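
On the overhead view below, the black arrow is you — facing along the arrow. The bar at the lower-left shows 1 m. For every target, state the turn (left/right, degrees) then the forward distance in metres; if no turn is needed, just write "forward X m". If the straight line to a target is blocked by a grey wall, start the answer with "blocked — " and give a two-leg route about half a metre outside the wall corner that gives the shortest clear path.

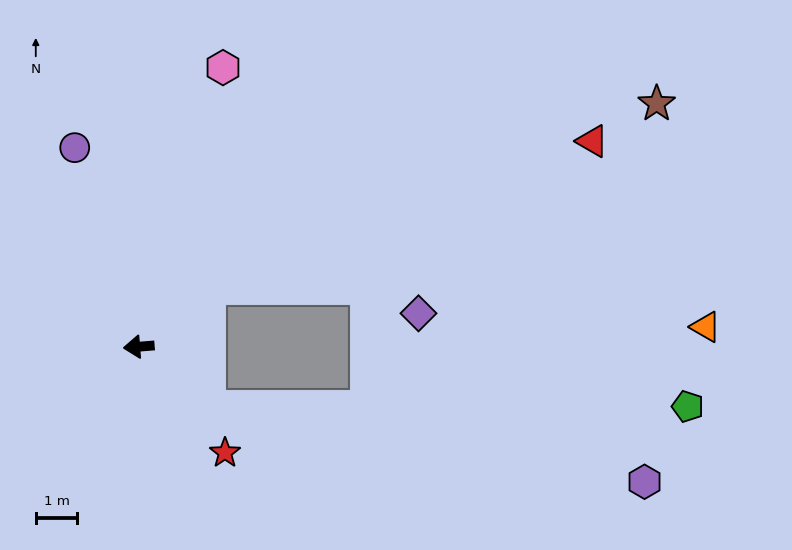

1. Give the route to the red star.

turn left 125°, forward 3.3 m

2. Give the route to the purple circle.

turn right 77°, forward 5.0 m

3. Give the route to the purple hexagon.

blocked — turn left 134°, forward 2.2 m, then turn left 32°, forward 10.6 m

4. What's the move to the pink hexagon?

turn right 111°, forward 7.0 m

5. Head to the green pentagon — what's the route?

blocked — turn left 134°, forward 2.2 m, then turn left 42°, forward 11.5 m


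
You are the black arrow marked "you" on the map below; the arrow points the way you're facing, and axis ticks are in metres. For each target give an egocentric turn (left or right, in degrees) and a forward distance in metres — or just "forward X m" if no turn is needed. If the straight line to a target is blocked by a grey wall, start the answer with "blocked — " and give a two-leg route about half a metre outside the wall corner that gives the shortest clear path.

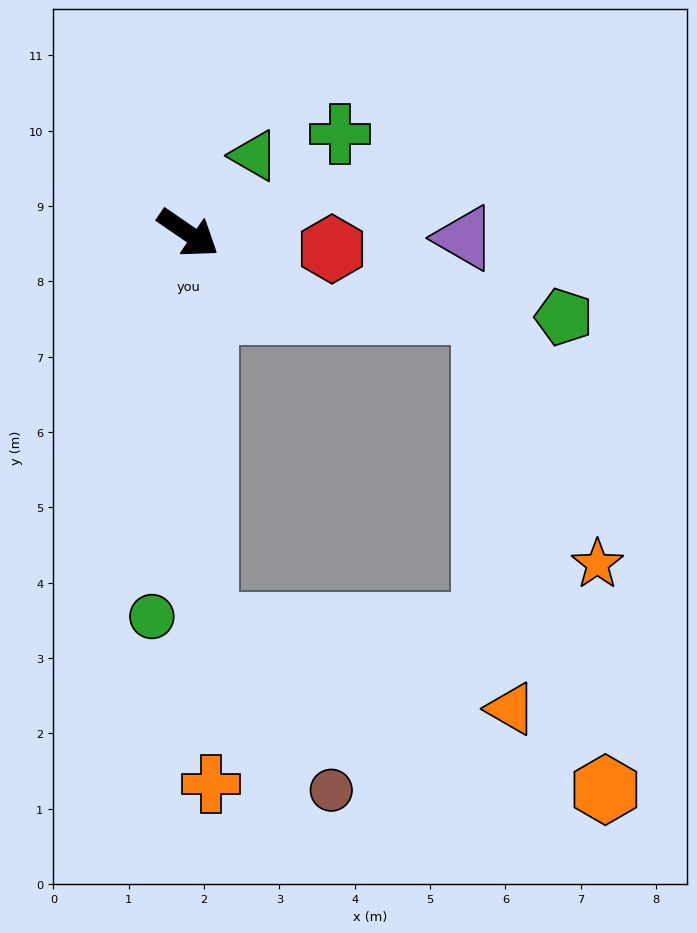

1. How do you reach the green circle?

turn right 61°, forward 5.1 m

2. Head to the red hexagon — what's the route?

turn left 28°, forward 1.9 m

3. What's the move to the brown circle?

blocked — turn right 53°, forward 5.2 m, then turn left 35°, forward 2.8 m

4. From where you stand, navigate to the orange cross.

turn right 53°, forward 7.3 m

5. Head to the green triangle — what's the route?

turn left 84°, forward 1.4 m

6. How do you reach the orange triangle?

blocked — turn right 53°, forward 5.2 m, then turn left 72°, forward 4.2 m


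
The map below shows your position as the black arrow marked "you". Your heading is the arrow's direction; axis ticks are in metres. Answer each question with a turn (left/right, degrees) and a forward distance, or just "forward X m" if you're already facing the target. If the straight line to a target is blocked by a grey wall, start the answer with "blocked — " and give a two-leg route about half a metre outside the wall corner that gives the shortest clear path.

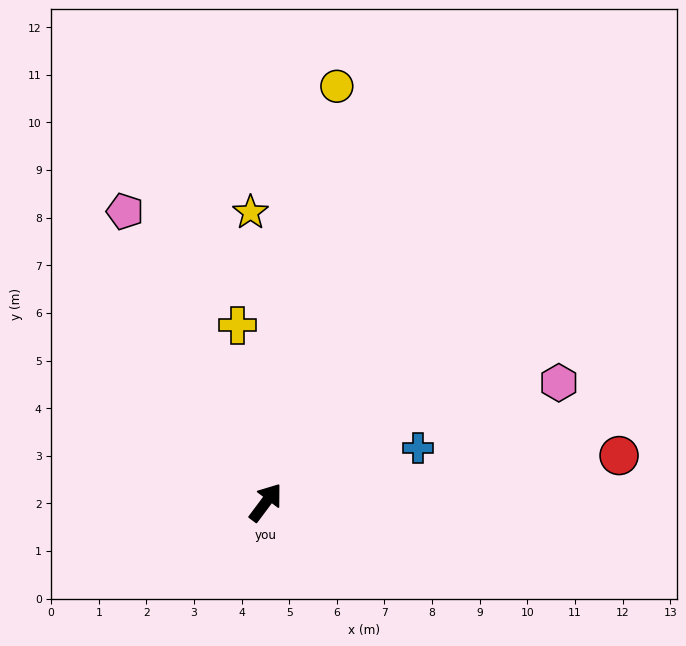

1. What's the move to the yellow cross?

turn left 46°, forward 3.8 m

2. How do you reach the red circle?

turn right 46°, forward 7.5 m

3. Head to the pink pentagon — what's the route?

turn left 63°, forward 6.8 m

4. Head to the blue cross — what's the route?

turn right 34°, forward 3.4 m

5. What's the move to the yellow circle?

turn left 27°, forward 8.9 m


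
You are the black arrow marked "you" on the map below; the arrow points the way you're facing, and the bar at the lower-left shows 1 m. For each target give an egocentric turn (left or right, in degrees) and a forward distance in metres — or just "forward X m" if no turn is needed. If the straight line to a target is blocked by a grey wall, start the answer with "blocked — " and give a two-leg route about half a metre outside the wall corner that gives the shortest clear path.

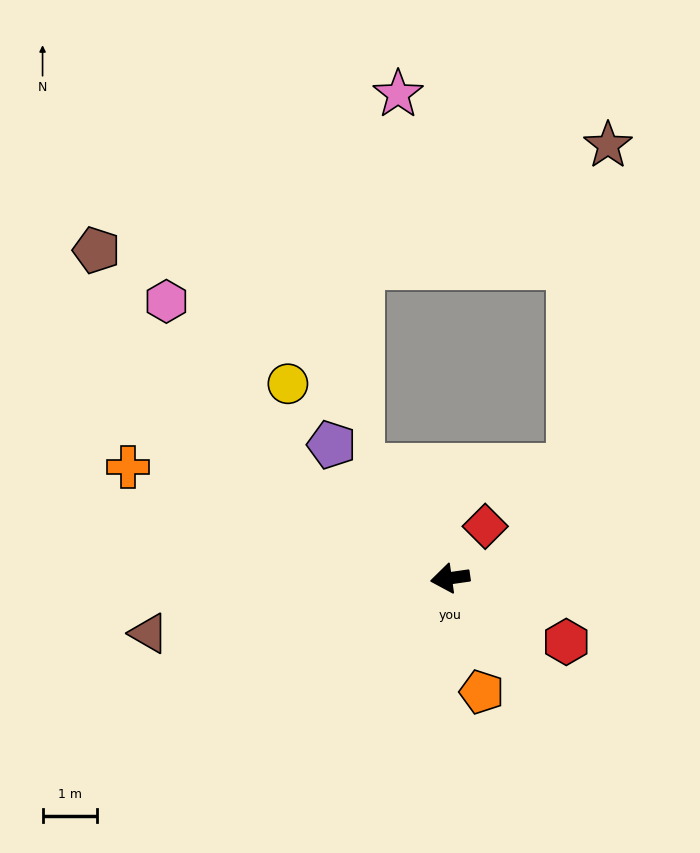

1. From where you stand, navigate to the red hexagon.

turn left 143°, forward 2.4 m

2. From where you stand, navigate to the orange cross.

turn right 27°, forward 6.3 m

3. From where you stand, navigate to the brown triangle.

turn left 2°, forward 5.6 m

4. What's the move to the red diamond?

turn right 132°, forward 1.2 m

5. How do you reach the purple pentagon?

turn right 57°, forward 3.3 m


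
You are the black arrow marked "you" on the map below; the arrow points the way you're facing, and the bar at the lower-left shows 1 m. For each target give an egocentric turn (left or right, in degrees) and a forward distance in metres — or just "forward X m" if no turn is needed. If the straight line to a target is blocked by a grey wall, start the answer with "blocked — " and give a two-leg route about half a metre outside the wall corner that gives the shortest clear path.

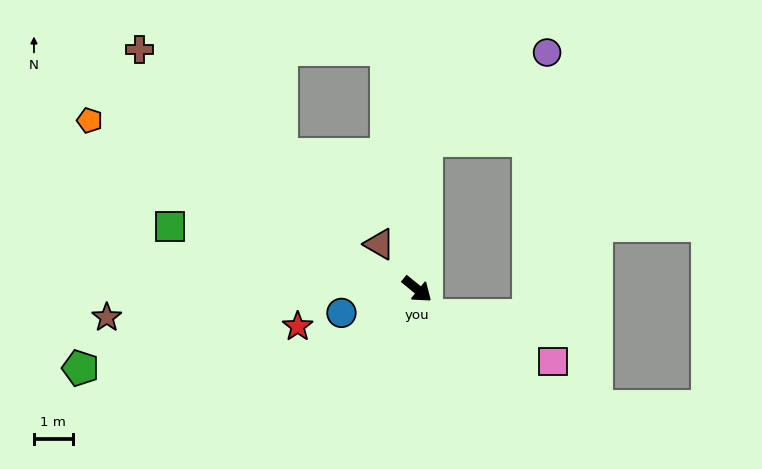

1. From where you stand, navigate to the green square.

turn right 155°, forward 6.6 m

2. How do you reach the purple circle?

blocked — turn left 126°, forward 3.8 m, then turn right 51°, forward 3.8 m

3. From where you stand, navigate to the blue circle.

turn right 123°, forward 2.0 m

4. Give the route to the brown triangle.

turn left 169°, forward 1.5 m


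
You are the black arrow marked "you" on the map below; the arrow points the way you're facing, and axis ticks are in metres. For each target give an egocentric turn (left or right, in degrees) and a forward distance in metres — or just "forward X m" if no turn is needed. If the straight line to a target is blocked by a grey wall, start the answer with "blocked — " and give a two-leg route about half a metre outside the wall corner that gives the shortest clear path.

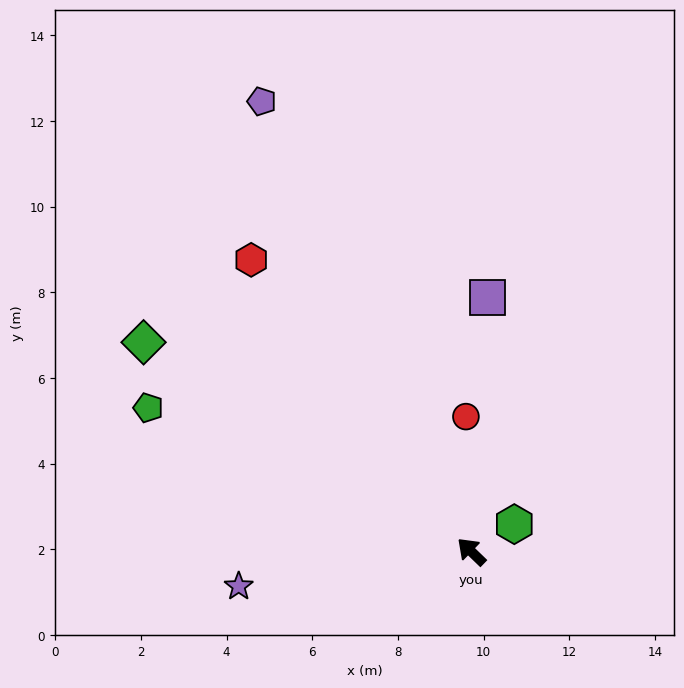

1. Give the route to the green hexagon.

turn right 103°, forward 1.2 m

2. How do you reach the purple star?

turn left 53°, forward 5.5 m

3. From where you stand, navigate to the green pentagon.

turn left 20°, forward 8.3 m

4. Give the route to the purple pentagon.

turn right 21°, forward 11.6 m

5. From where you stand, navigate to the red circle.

turn right 44°, forward 3.2 m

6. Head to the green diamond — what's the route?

turn left 11°, forward 9.1 m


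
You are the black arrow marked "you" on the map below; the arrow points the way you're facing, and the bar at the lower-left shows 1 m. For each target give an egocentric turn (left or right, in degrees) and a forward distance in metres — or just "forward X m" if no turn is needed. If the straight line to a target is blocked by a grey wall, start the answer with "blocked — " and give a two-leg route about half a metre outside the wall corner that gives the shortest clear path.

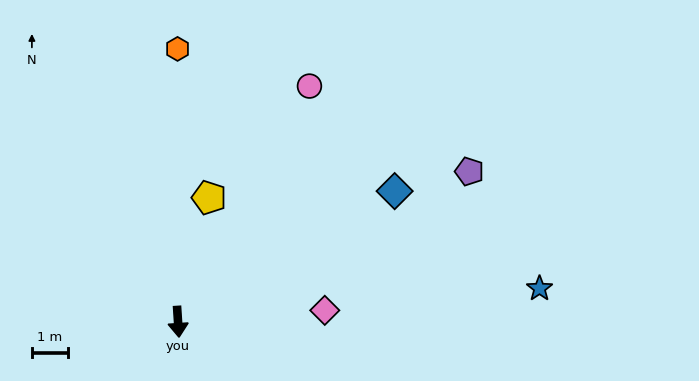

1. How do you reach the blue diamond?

turn left 117°, forward 7.1 m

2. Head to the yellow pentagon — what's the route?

turn left 162°, forward 3.6 m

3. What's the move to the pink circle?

turn left 147°, forward 7.5 m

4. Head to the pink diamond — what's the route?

turn left 91°, forward 4.1 m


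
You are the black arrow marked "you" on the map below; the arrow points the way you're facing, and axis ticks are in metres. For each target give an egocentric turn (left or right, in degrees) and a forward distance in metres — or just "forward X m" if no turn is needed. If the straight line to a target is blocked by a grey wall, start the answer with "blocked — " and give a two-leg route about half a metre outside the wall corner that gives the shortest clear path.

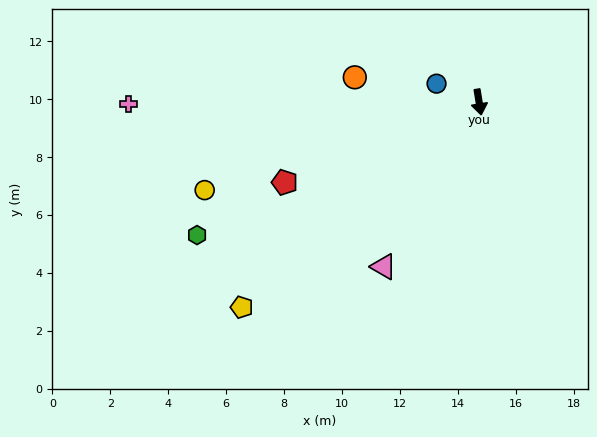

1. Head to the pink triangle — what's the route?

turn right 39°, forward 6.6 m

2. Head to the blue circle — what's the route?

turn right 123°, forward 1.6 m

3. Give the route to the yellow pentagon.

turn right 58°, forward 10.8 m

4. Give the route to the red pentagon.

turn right 77°, forward 7.3 m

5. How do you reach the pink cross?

turn right 99°, forward 12.1 m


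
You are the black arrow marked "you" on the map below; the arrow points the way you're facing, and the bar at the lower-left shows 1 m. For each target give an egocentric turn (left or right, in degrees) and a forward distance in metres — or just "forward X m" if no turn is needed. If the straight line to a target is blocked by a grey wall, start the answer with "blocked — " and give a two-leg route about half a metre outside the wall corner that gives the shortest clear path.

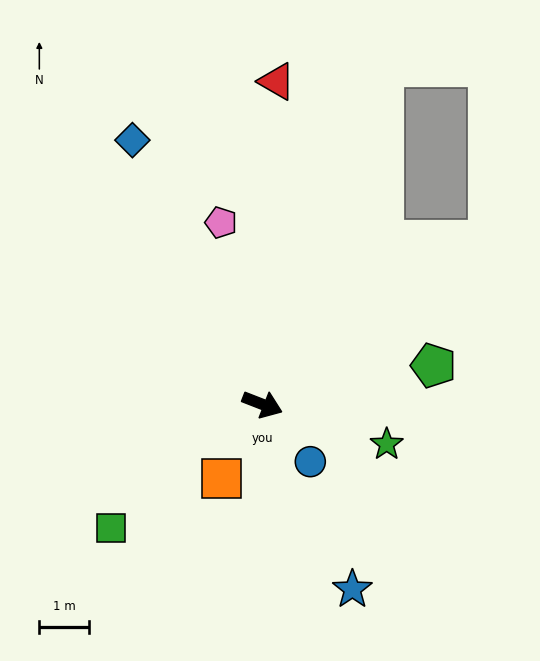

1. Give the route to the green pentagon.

turn left 34°, forward 3.5 m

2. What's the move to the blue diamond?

turn left 138°, forward 5.9 m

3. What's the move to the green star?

turn left 4°, forward 2.6 m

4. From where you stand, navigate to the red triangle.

turn left 109°, forward 6.5 m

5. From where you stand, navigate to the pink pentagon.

turn left 124°, forward 3.7 m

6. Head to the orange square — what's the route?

turn right 98°, forward 1.7 m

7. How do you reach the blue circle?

turn right 29°, forward 1.5 m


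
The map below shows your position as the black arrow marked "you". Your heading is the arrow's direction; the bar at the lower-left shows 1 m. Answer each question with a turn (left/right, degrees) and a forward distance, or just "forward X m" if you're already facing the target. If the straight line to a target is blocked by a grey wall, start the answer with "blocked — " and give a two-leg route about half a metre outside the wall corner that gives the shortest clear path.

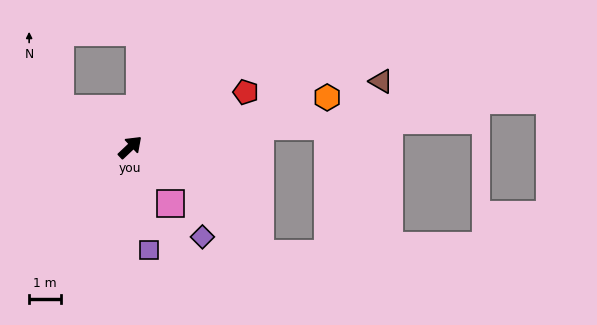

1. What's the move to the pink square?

turn right 98°, forward 2.1 m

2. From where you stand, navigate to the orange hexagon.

turn right 29°, forward 6.3 m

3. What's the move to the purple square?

turn right 123°, forward 3.2 m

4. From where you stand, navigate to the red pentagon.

turn right 18°, forward 4.0 m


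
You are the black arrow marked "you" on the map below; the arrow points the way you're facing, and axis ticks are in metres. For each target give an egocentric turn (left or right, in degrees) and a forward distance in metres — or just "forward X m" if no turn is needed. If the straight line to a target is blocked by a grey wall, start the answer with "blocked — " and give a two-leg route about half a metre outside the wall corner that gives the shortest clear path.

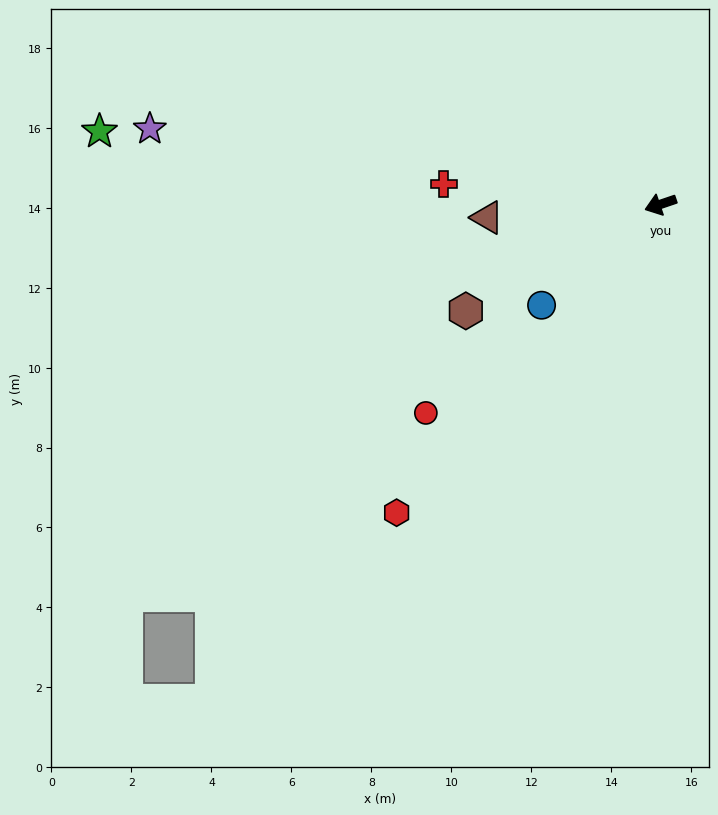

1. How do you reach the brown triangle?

turn right 14°, forward 4.3 m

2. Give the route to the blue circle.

turn left 22°, forward 3.9 m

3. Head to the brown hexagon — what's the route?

turn left 10°, forward 5.6 m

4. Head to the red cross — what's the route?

turn right 24°, forward 5.4 m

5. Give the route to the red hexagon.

turn left 31°, forward 10.2 m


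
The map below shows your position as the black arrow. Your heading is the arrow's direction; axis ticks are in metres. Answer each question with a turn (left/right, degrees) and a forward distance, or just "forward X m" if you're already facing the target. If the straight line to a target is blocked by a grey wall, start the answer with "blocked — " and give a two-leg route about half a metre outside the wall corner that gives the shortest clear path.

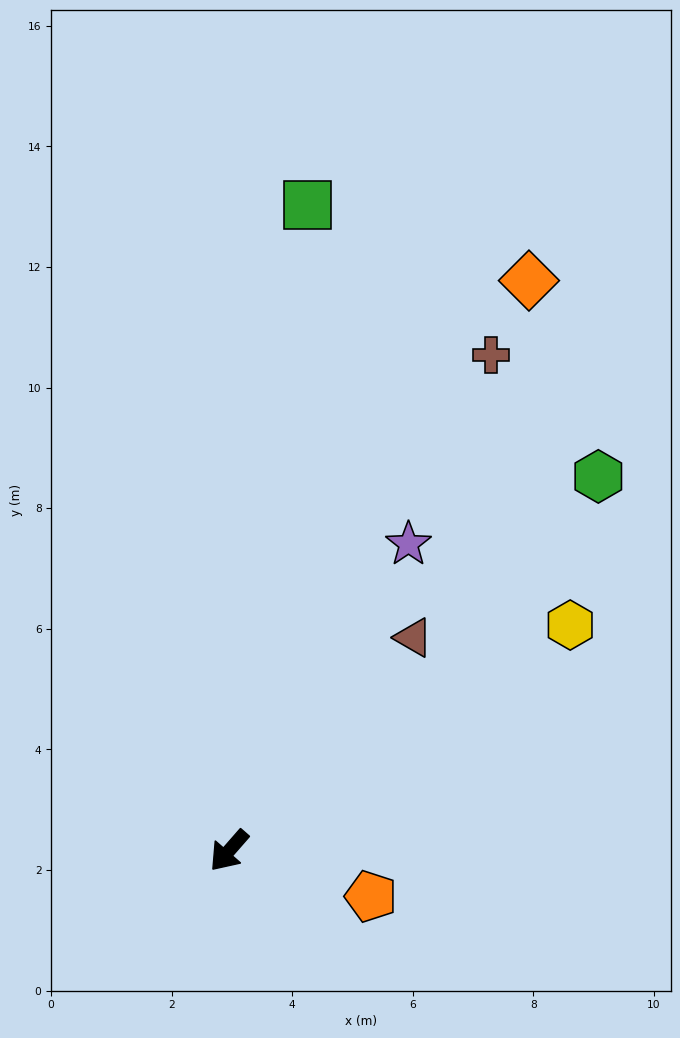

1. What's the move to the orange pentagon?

turn left 113°, forward 2.5 m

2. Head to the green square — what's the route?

turn right 146°, forward 10.8 m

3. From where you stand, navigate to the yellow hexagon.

turn left 165°, forward 6.8 m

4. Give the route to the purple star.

turn right 169°, forward 5.9 m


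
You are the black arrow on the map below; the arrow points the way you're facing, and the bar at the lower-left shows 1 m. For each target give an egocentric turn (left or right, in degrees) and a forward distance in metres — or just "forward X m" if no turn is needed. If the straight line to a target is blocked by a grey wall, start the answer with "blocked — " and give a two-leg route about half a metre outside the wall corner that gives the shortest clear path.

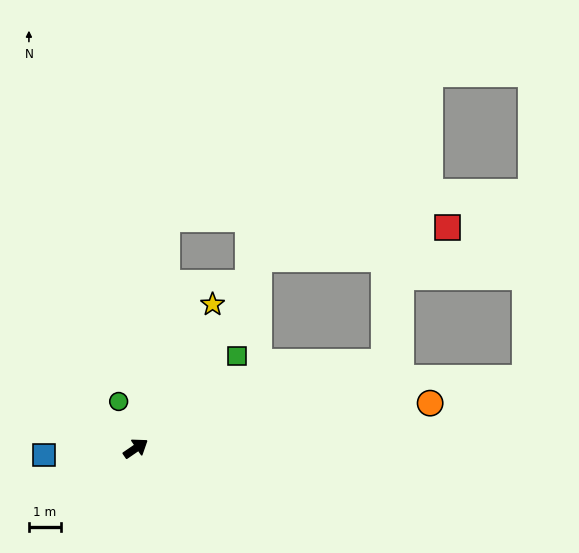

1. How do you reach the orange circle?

turn right 26°, forward 9.2 m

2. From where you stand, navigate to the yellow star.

turn left 27°, forward 5.1 m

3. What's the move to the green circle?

turn left 76°, forward 1.5 m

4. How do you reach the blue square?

turn left 150°, forward 2.9 m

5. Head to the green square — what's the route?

turn left 8°, forward 4.2 m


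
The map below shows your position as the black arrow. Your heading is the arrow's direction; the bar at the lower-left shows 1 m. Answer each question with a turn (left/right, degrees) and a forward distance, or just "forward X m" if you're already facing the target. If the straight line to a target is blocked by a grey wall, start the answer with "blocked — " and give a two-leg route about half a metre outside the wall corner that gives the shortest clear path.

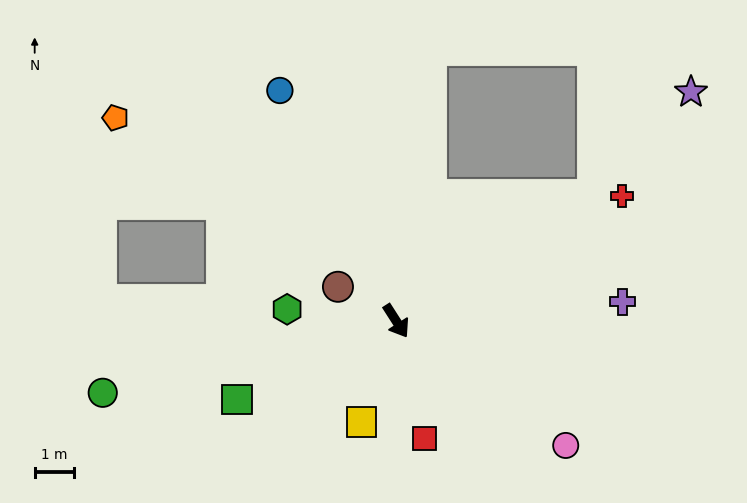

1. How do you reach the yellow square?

turn right 52°, forward 2.7 m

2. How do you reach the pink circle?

turn left 21°, forward 5.3 m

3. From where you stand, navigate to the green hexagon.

turn right 129°, forward 2.8 m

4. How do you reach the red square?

turn right 19°, forward 3.1 m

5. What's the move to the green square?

turn right 96°, forward 4.5 m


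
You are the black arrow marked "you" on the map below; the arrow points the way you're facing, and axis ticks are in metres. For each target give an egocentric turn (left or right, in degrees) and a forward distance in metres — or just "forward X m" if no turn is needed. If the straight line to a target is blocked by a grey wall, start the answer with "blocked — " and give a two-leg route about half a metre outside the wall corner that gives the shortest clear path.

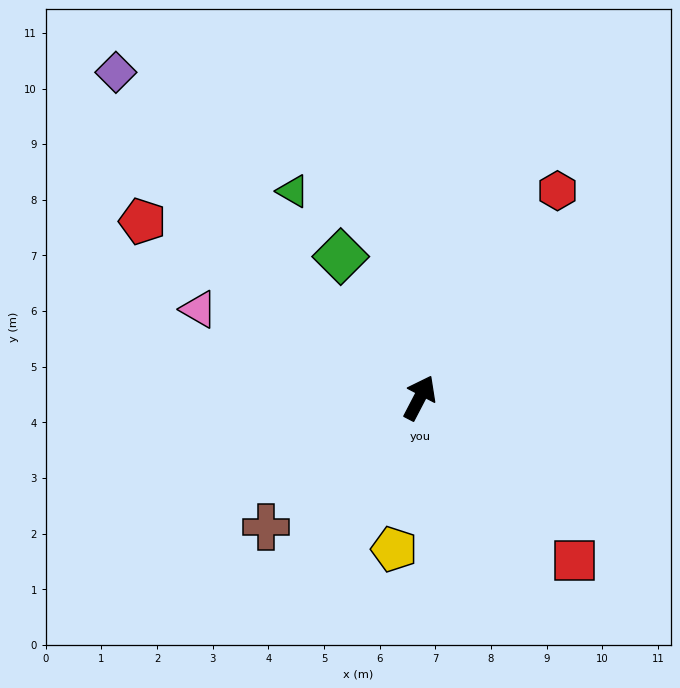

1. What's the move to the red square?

turn right 109°, forward 4.0 m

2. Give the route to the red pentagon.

turn left 85°, forward 5.9 m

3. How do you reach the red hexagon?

turn right 6°, forward 4.5 m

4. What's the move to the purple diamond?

turn left 71°, forward 8.0 m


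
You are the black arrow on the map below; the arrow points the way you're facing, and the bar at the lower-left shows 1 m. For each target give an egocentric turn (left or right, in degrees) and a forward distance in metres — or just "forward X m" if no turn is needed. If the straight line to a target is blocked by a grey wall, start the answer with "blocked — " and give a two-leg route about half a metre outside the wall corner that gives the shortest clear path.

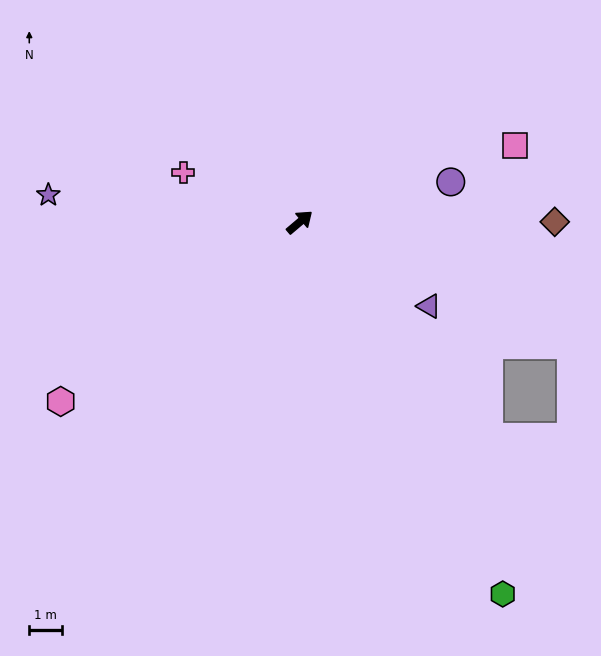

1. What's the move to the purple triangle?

turn right 73°, forward 4.7 m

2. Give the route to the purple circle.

turn right 25°, forward 4.7 m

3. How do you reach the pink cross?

turn left 117°, forward 3.8 m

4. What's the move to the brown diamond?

turn right 40°, forward 7.7 m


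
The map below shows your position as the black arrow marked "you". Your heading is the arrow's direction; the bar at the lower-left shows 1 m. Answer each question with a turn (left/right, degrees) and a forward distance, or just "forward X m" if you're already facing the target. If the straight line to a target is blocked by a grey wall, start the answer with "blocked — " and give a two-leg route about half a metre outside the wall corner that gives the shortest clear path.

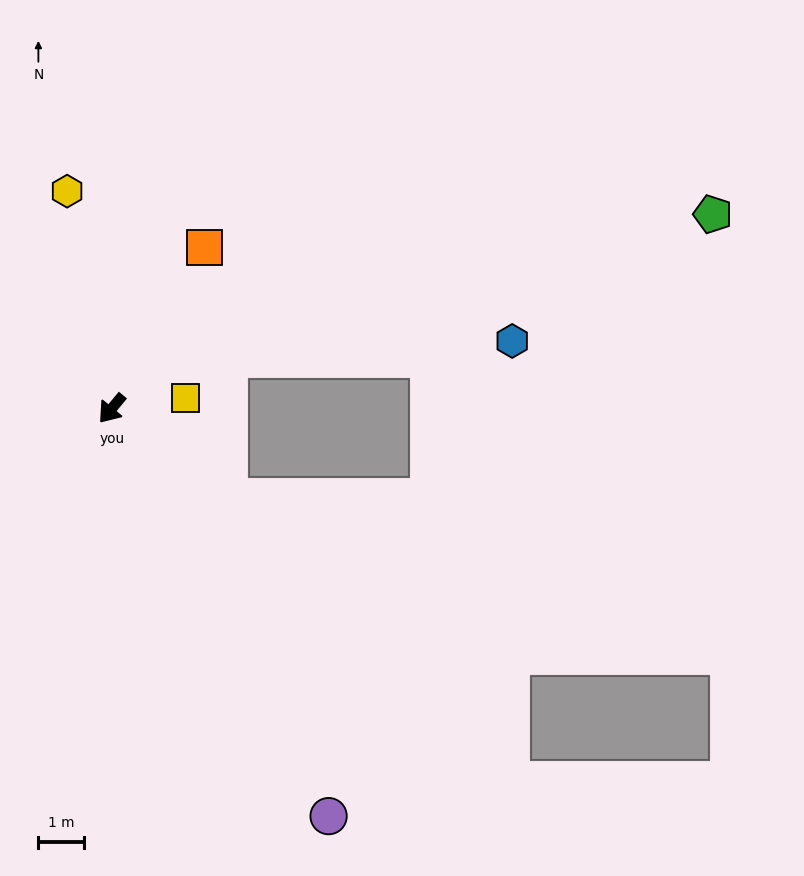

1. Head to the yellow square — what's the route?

turn left 138°, forward 1.6 m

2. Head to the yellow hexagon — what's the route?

turn right 129°, forward 4.9 m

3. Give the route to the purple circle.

turn left 68°, forward 10.1 m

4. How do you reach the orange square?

turn right 170°, forward 4.1 m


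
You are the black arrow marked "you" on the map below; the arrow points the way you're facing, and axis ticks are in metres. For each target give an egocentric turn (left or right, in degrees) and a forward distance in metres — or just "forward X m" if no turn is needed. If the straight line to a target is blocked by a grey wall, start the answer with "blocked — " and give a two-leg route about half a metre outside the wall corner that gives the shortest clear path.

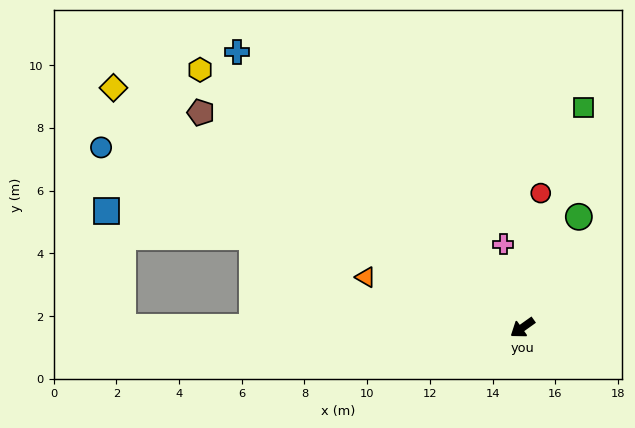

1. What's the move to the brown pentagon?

turn right 69°, forward 12.3 m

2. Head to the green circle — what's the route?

turn right 152°, forward 4.0 m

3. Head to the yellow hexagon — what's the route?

turn right 74°, forward 13.2 m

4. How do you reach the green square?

turn right 141°, forward 7.3 m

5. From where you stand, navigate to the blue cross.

turn right 79°, forward 12.6 m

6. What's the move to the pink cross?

turn right 112°, forward 2.7 m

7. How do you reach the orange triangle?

turn right 53°, forward 5.3 m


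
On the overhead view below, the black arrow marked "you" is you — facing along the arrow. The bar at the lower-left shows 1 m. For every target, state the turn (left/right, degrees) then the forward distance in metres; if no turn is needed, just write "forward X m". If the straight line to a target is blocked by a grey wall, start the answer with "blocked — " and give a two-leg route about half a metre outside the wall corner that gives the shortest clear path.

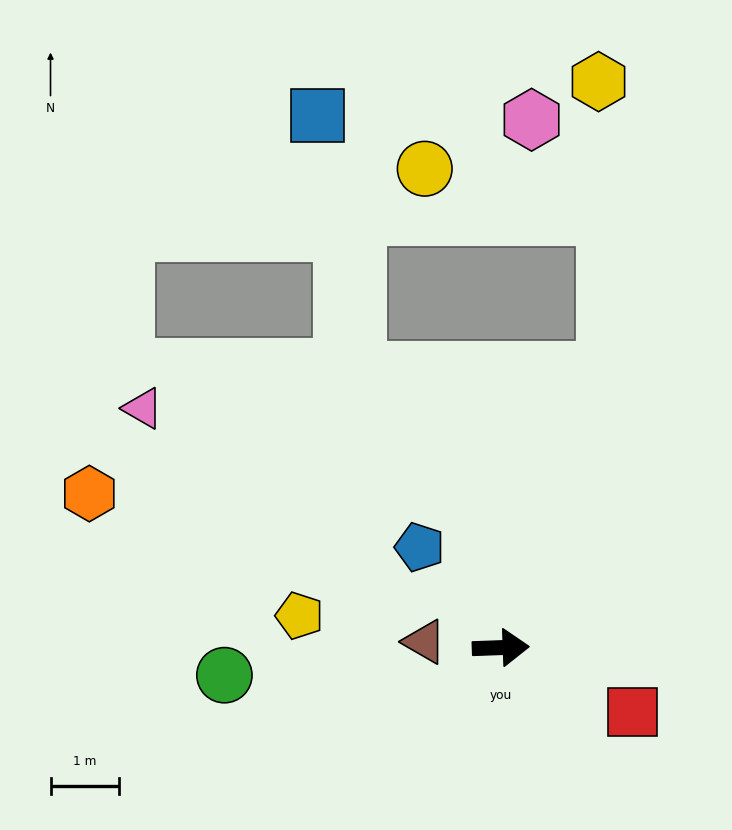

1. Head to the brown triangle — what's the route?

turn left 174°, forward 1.1 m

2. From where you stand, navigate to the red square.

turn right 28°, forward 2.2 m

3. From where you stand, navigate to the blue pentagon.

turn left 127°, forward 1.9 m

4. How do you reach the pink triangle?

turn left 144°, forward 6.3 m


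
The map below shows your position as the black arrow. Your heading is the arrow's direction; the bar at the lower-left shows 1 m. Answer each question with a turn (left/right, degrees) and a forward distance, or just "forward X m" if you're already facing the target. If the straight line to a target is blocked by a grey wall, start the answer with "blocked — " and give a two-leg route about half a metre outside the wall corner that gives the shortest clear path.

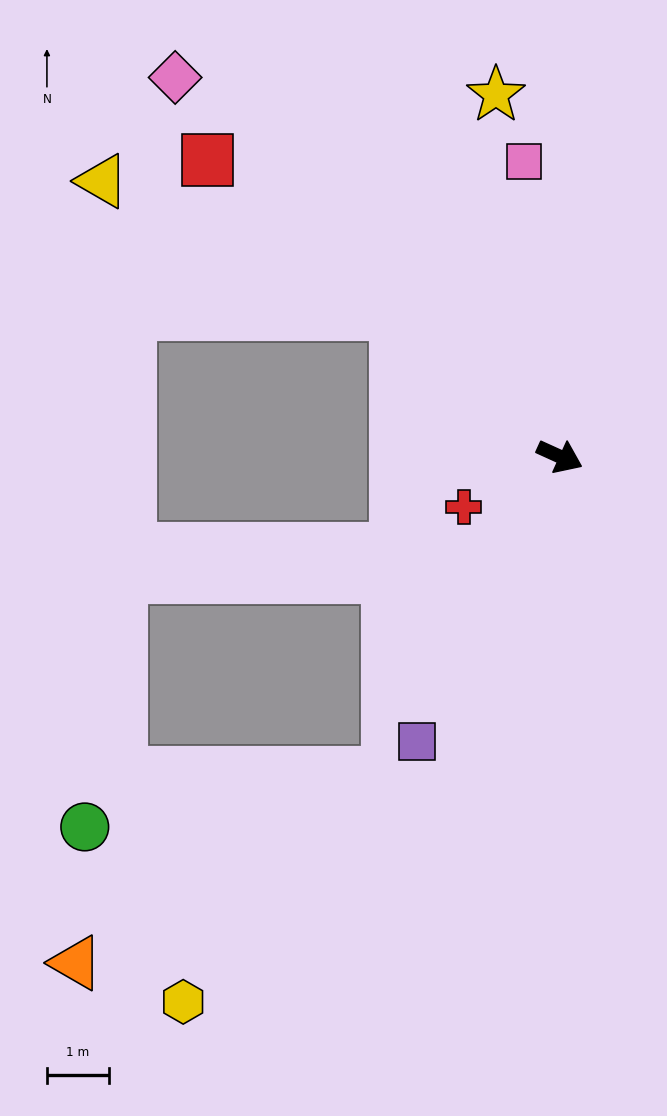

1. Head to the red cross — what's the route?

turn right 128°, forward 1.7 m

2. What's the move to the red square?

turn left 164°, forward 7.4 m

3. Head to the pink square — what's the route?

turn left 121°, forward 4.8 m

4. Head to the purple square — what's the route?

turn right 92°, forward 5.1 m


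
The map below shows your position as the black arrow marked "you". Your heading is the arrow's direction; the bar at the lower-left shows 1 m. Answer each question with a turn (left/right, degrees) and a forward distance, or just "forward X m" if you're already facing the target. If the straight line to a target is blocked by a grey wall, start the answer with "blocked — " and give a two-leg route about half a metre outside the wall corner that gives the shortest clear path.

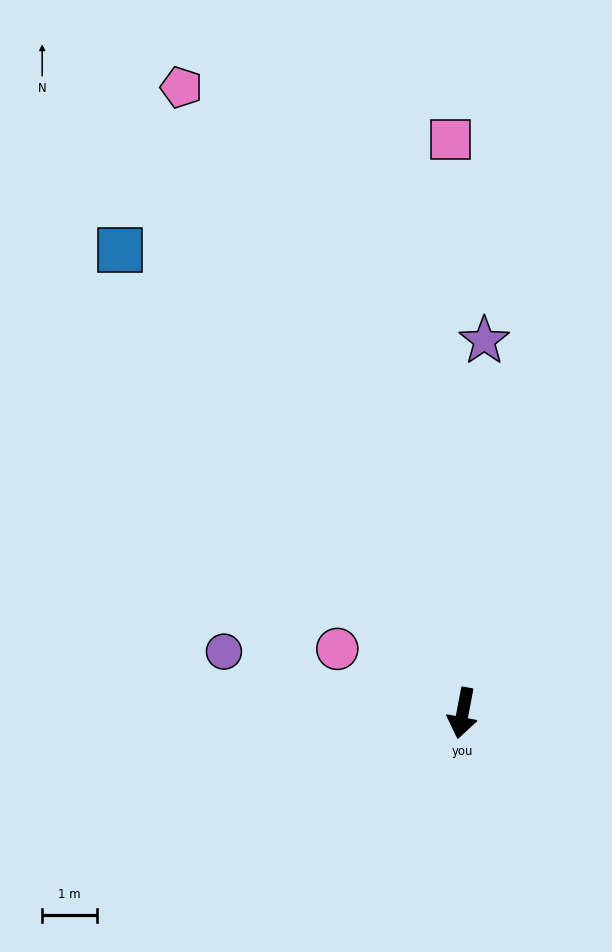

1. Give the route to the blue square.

turn right 133°, forward 10.5 m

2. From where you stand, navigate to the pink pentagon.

turn right 145°, forward 12.5 m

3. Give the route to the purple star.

turn right 173°, forward 6.8 m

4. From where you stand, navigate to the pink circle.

turn right 106°, forward 2.6 m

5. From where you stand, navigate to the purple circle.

turn right 94°, forward 4.5 m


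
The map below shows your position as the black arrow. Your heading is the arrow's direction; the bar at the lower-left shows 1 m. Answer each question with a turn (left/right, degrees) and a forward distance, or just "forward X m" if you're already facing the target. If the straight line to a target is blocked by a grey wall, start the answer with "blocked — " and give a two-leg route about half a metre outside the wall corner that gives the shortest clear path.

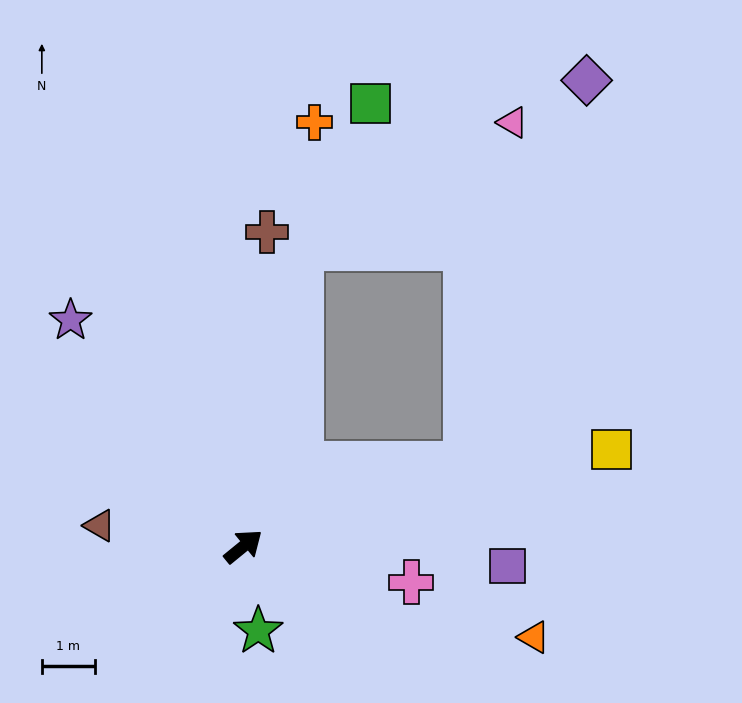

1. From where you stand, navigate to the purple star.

turn left 88°, forward 5.4 m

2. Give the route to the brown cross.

turn left 46°, forward 5.9 m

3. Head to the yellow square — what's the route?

turn right 25°, forward 7.2 m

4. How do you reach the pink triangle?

blocked — turn left 40°, forward 5.7 m, then turn right 48°, forward 4.6 m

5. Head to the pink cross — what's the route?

turn right 51°, forward 3.2 m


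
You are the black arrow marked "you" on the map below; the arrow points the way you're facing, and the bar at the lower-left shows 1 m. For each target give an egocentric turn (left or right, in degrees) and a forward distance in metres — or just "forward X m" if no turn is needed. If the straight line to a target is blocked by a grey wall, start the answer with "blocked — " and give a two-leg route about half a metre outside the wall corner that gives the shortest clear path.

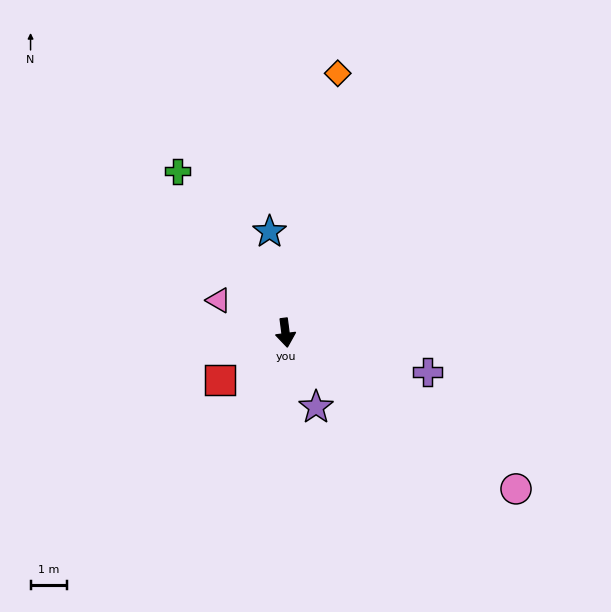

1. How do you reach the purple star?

turn left 15°, forward 2.2 m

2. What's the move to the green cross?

turn right 154°, forward 5.4 m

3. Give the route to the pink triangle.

turn right 123°, forward 2.1 m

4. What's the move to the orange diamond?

turn left 161°, forward 7.3 m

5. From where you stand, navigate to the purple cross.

turn left 67°, forward 4.1 m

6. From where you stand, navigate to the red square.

turn right 62°, forward 2.2 m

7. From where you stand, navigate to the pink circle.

turn left 49°, forward 7.7 m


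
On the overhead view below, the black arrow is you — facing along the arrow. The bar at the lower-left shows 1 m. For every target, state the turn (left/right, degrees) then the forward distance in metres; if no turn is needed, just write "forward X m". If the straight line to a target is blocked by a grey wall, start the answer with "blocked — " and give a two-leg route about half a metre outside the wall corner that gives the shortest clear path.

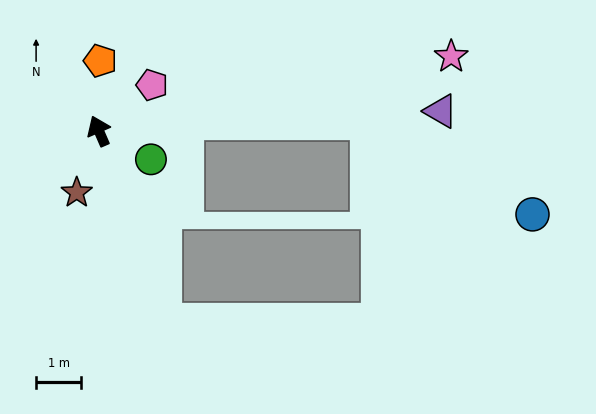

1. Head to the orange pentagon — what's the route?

turn right 25°, forward 1.6 m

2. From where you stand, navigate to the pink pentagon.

turn right 73°, forward 1.6 m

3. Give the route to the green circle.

turn right 142°, forward 1.3 m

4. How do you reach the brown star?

turn left 137°, forward 1.5 m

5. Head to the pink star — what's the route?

turn right 102°, forward 8.0 m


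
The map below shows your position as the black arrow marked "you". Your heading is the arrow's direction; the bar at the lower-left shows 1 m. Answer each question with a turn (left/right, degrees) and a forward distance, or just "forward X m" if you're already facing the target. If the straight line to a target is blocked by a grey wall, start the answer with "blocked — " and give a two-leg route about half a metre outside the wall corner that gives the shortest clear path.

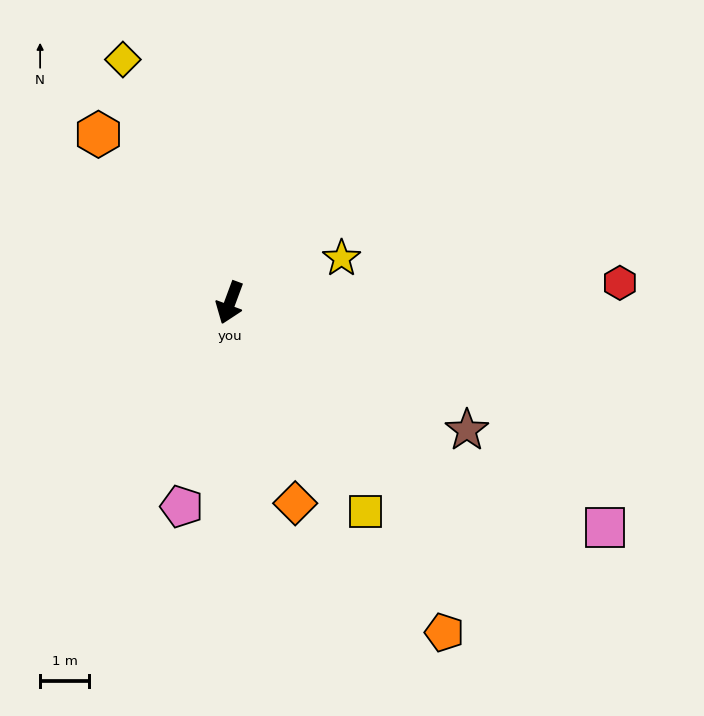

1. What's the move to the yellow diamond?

turn right 136°, forward 5.4 m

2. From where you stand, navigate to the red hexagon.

turn left 113°, forward 8.0 m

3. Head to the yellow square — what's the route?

turn left 53°, forward 5.1 m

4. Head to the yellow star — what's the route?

turn left 132°, forward 2.5 m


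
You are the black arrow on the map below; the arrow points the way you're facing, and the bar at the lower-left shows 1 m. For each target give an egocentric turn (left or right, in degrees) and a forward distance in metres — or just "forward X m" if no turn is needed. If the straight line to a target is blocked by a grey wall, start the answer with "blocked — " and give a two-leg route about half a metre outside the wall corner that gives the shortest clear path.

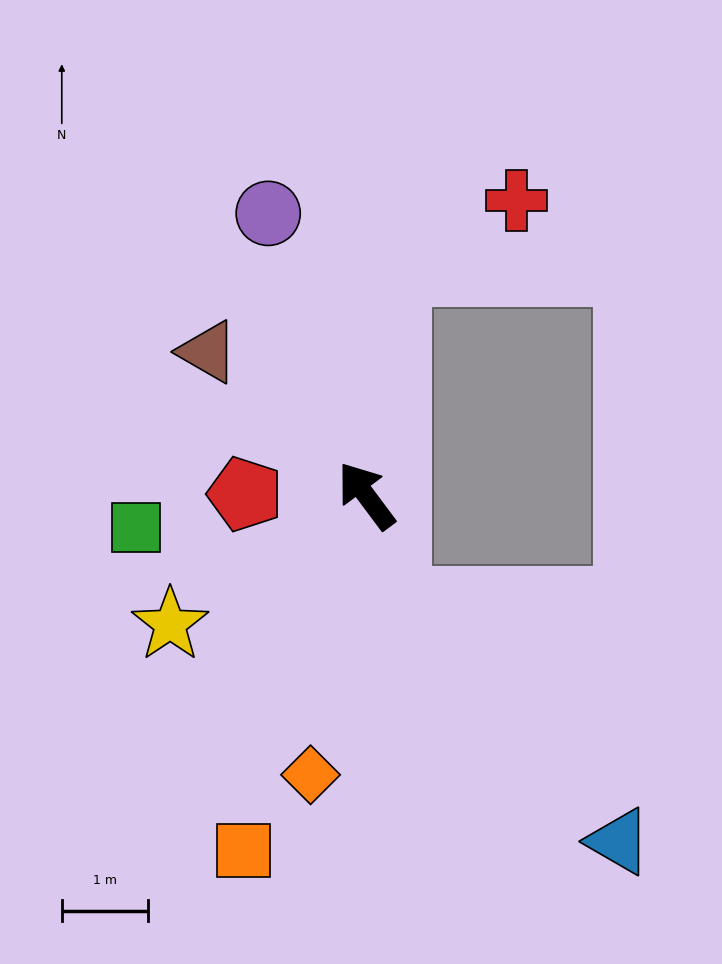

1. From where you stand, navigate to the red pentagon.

turn left 53°, forward 1.4 m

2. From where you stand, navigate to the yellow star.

turn left 87°, forward 2.7 m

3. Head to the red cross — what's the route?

blocked — turn right 44°, forward 2.6 m, then turn right 53°, forward 1.6 m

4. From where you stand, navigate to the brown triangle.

turn left 11°, forward 2.5 m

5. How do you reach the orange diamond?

turn left 132°, forward 3.3 m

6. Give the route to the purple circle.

turn right 18°, forward 3.5 m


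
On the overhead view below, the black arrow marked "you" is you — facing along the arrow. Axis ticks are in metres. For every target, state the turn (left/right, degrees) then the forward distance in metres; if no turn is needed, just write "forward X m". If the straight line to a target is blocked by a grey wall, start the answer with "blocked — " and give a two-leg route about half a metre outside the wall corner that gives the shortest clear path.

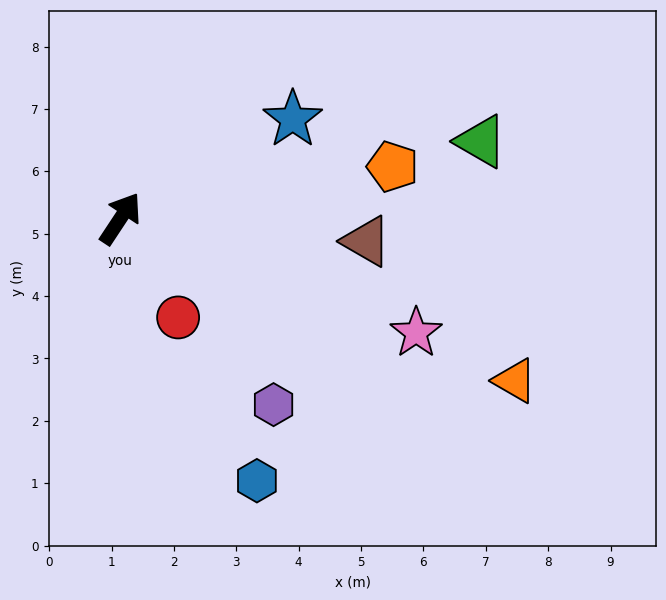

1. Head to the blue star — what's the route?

turn right 27°, forward 3.2 m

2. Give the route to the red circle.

turn right 116°, forward 1.8 m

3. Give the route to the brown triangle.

turn right 62°, forward 4.0 m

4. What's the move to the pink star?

turn right 78°, forward 5.1 m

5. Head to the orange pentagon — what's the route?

turn right 46°, forward 4.4 m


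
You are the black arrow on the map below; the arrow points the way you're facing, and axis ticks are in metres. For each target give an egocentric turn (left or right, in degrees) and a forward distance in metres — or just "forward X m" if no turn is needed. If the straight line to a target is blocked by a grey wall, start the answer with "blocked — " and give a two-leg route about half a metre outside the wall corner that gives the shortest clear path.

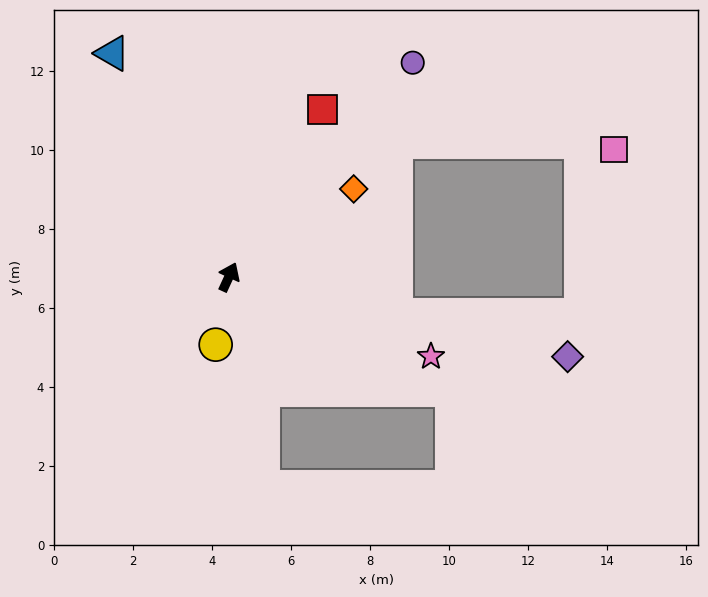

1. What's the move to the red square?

turn right 5°, forward 4.9 m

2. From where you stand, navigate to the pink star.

turn right 87°, forward 5.5 m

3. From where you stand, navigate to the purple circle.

turn right 16°, forward 7.2 m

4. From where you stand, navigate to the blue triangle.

turn left 52°, forward 6.4 m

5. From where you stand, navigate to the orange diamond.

turn right 30°, forward 3.9 m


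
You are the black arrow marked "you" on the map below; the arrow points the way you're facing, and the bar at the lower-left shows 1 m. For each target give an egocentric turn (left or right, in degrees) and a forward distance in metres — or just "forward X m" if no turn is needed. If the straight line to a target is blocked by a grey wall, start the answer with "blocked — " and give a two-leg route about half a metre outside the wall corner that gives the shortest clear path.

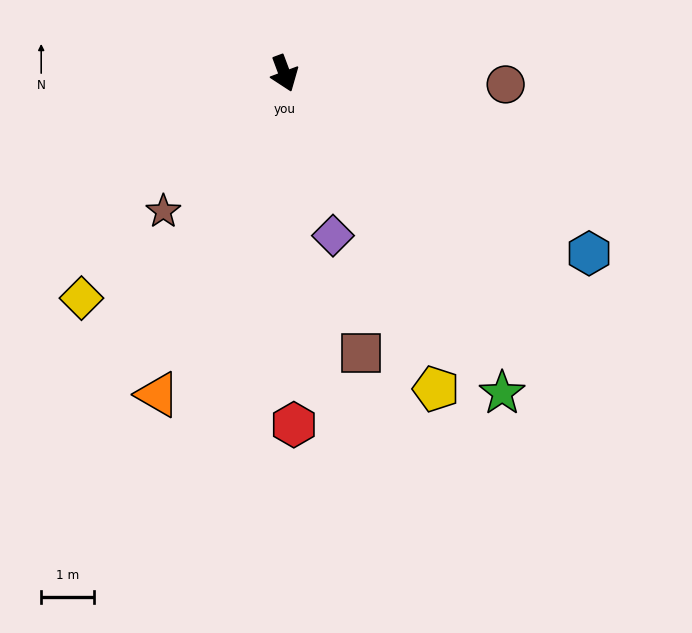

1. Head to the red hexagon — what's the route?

turn right 19°, forward 6.7 m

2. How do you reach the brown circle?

turn left 67°, forward 4.2 m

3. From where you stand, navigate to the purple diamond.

turn right 4°, forward 3.2 m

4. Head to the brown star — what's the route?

turn right 62°, forward 3.5 m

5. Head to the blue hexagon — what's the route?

turn left 39°, forward 6.7 m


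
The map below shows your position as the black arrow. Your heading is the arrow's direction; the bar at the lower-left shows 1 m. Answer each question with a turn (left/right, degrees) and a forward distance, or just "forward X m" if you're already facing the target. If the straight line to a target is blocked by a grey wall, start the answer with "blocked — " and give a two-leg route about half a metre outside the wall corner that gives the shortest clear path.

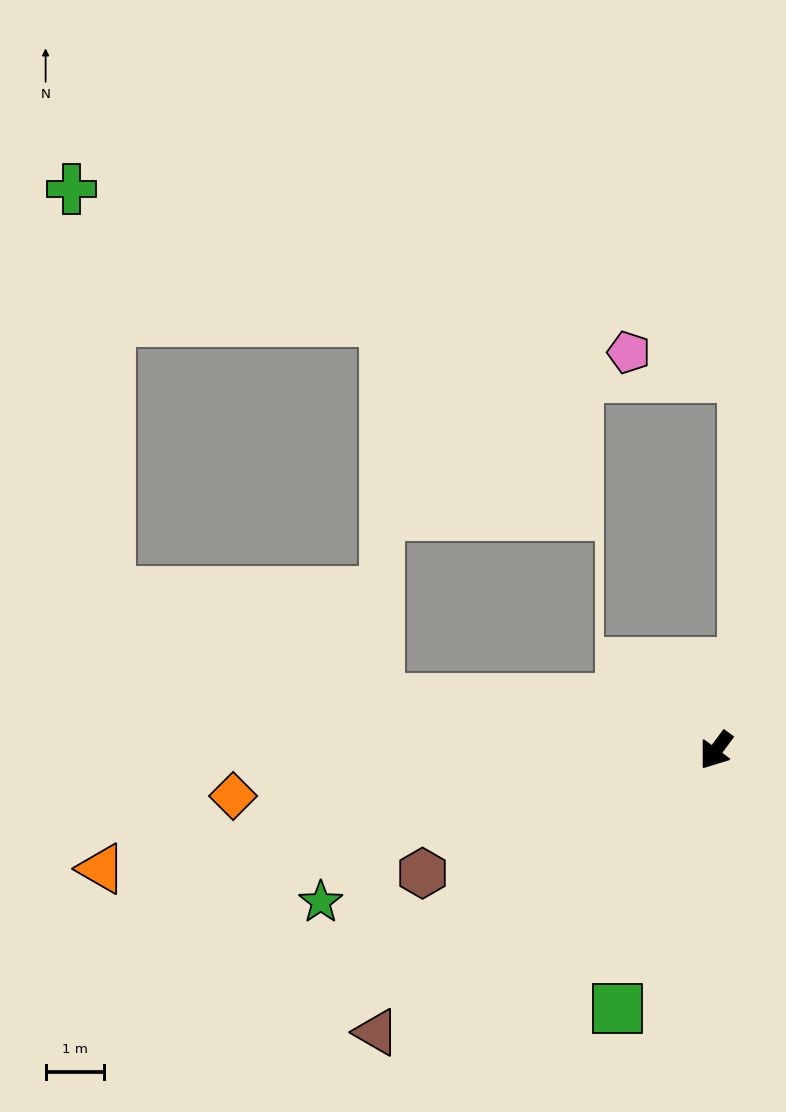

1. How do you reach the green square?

turn left 16°, forward 4.7 m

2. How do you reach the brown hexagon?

turn right 31°, forward 5.5 m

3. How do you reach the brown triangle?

turn right 14°, forward 7.6 m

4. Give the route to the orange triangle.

turn right 43°, forward 10.7 m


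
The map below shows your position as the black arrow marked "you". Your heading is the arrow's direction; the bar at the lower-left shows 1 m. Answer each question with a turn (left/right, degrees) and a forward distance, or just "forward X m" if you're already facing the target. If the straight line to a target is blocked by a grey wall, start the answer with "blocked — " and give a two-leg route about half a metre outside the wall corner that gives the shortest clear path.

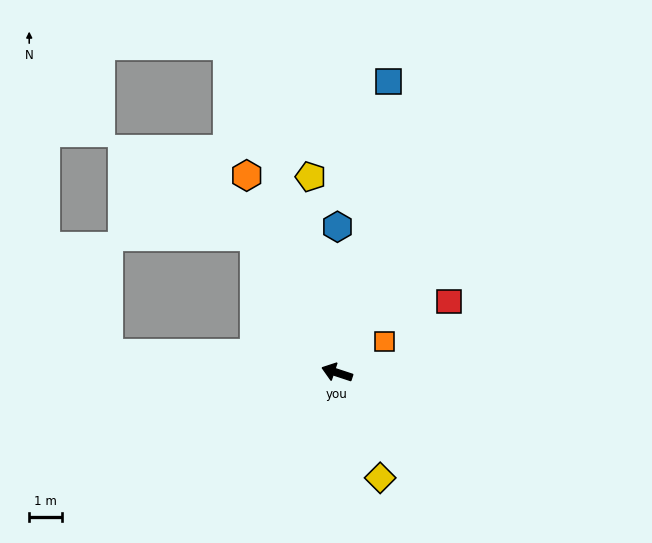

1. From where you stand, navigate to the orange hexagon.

turn right 47°, forward 6.6 m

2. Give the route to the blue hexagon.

turn right 72°, forward 4.4 m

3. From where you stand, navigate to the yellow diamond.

turn left 131°, forward 3.5 m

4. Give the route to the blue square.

turn right 82°, forward 9.0 m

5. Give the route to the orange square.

turn right 129°, forward 1.7 m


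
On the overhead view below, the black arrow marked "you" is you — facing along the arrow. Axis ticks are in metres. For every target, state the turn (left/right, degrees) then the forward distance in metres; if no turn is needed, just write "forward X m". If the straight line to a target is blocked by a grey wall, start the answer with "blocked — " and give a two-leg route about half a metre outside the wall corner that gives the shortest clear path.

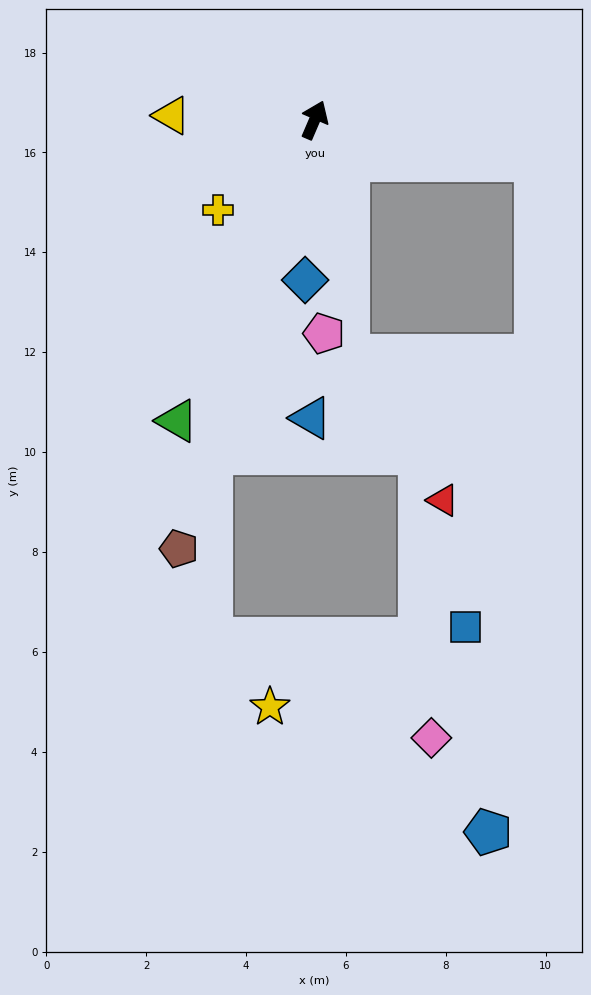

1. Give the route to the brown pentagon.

turn right 174°, forward 9.0 m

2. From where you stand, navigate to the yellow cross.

turn left 156°, forward 2.6 m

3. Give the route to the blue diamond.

turn right 160°, forward 3.2 m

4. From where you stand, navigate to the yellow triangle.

turn left 111°, forward 2.9 m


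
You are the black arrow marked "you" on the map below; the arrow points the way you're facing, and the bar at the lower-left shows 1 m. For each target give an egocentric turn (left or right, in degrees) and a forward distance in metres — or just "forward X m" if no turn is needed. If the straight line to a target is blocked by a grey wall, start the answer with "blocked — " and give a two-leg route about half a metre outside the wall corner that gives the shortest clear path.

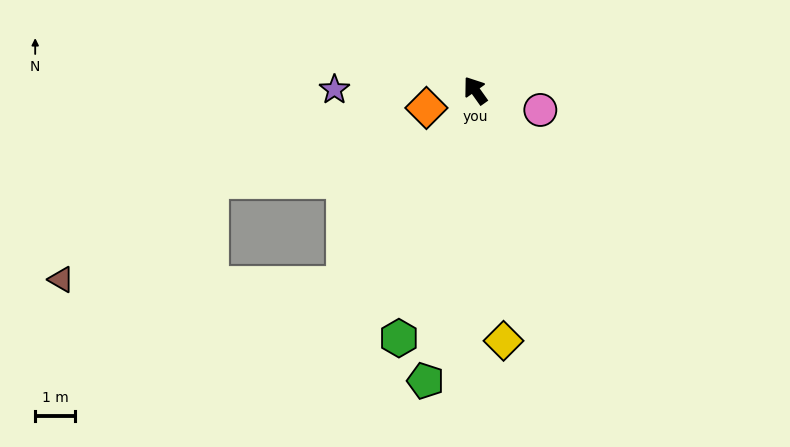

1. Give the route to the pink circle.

turn right 142°, forward 1.7 m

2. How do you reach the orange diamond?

turn left 74°, forward 1.3 m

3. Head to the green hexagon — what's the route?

turn left 127°, forward 6.4 m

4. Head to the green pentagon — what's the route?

turn left 135°, forward 7.3 m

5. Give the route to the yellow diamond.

turn left 151°, forward 6.3 m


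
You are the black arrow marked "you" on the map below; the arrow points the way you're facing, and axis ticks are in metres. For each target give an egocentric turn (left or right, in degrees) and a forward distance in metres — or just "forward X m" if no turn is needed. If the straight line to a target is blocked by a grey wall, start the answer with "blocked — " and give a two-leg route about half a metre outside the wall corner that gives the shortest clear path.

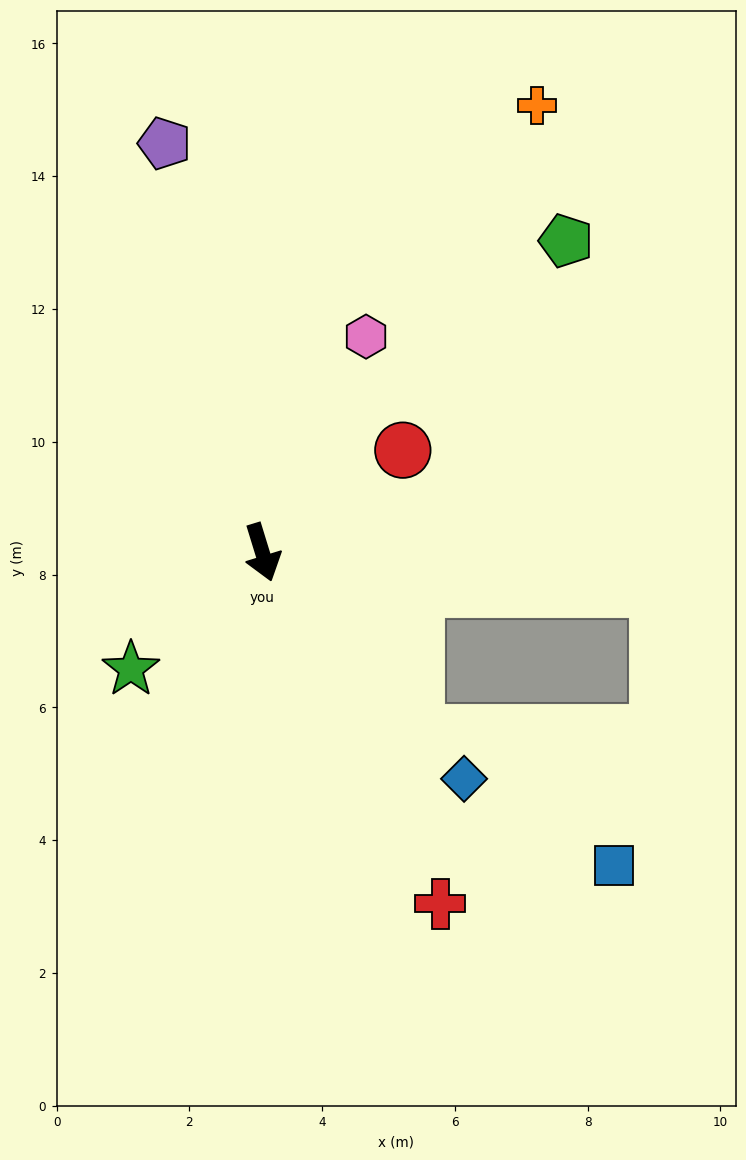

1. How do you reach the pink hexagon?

turn left 137°, forward 3.6 m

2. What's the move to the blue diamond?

turn left 25°, forward 4.6 m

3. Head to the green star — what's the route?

turn right 65°, forward 2.6 m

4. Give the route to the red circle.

turn left 109°, forward 2.6 m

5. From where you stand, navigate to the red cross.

turn left 10°, forward 5.9 m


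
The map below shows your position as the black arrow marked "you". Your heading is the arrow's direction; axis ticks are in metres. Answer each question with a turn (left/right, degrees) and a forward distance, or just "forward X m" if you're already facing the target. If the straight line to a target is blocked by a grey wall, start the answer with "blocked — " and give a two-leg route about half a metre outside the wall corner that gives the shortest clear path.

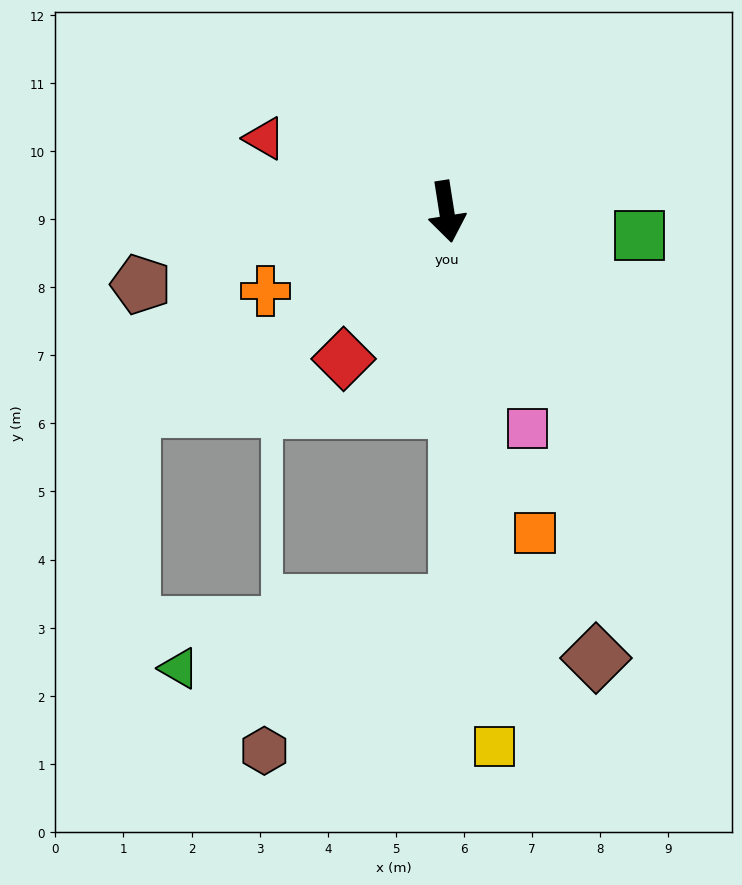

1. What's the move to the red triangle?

turn right 121°, forward 2.9 m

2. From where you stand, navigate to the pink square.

turn left 12°, forward 3.4 m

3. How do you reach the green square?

turn left 74°, forward 2.9 m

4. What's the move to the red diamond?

turn right 44°, forward 2.6 m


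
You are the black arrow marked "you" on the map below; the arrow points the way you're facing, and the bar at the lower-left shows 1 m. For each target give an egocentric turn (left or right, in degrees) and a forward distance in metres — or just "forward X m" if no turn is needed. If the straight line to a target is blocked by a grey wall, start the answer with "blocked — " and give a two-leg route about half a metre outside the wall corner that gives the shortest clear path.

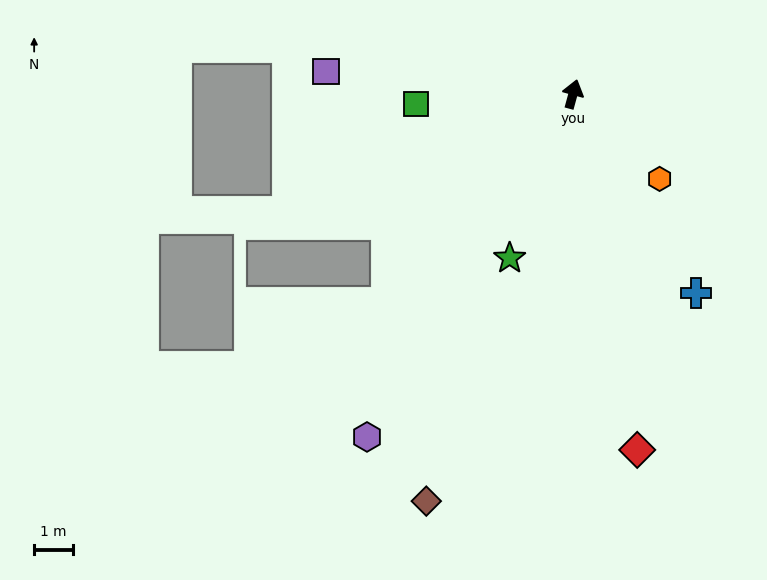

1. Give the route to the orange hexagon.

turn right 119°, forward 3.1 m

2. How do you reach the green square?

turn left 109°, forward 4.1 m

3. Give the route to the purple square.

turn left 100°, forward 6.4 m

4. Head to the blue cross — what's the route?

turn right 133°, forward 6.1 m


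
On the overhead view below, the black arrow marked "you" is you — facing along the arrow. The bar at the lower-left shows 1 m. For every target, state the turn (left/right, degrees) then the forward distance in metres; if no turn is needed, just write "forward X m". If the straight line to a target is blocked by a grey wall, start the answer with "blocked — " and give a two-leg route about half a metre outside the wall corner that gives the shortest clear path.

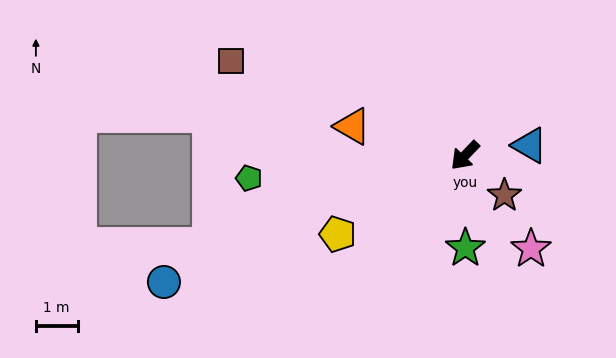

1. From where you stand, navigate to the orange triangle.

turn right 61°, forward 2.8 m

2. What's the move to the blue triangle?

turn left 143°, forward 1.6 m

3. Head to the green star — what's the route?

turn left 44°, forward 2.2 m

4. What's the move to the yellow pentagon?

turn right 14°, forward 3.6 m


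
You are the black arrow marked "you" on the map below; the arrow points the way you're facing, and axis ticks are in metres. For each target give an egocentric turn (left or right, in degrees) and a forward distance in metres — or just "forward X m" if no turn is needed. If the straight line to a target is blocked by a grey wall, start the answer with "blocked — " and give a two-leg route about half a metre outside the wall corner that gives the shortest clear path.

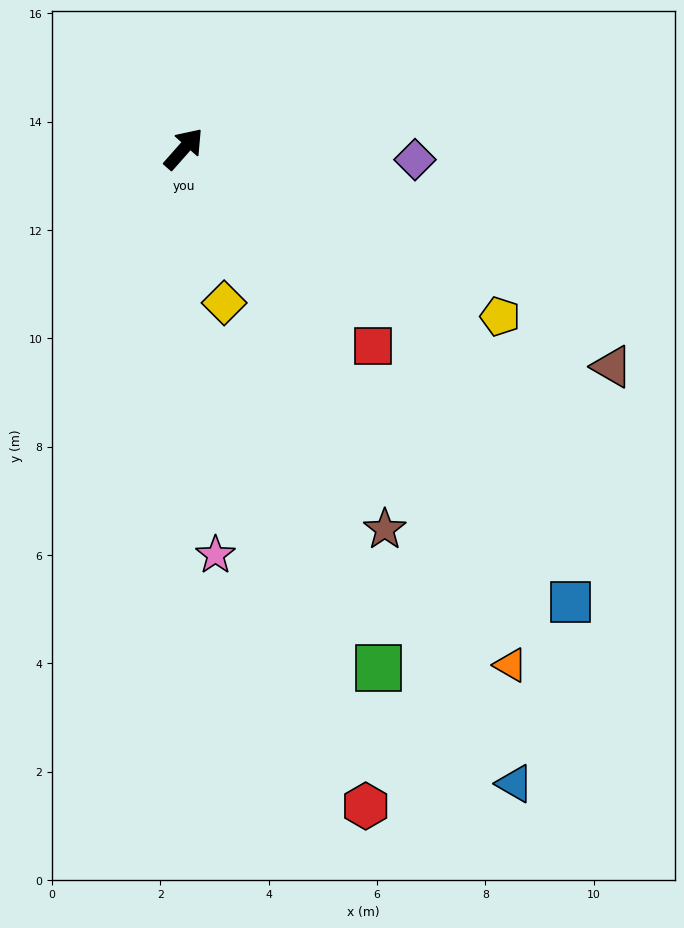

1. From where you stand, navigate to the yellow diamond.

turn right 124°, forward 2.9 m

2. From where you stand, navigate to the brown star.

turn right 111°, forward 7.9 m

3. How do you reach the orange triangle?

turn right 106°, forward 11.3 m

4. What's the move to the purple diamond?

turn right 51°, forward 4.3 m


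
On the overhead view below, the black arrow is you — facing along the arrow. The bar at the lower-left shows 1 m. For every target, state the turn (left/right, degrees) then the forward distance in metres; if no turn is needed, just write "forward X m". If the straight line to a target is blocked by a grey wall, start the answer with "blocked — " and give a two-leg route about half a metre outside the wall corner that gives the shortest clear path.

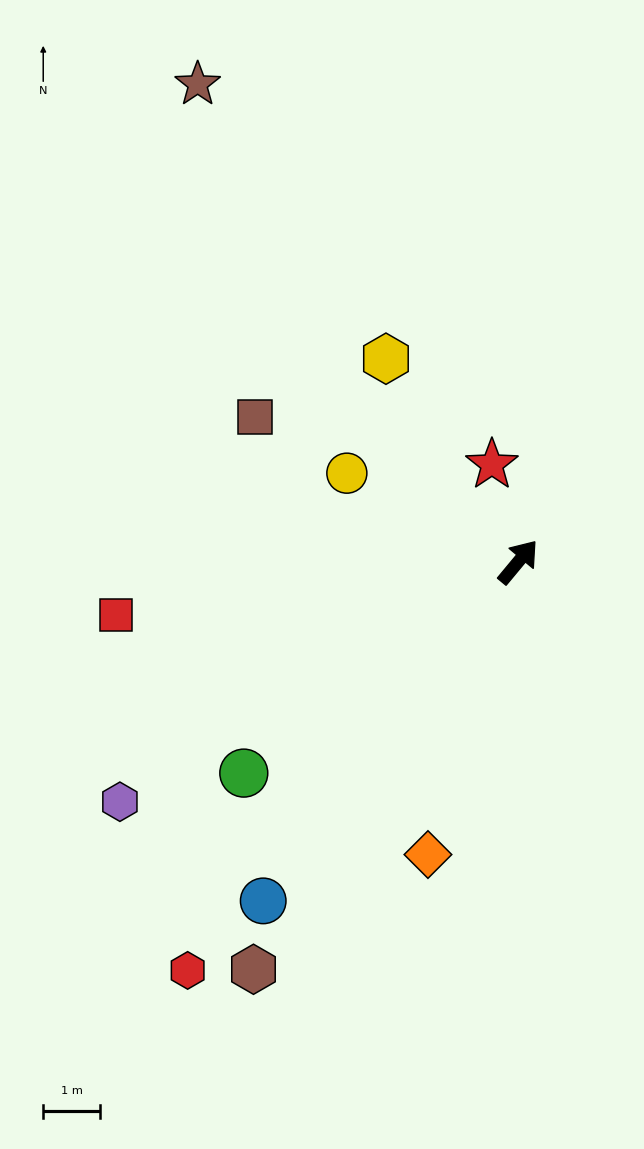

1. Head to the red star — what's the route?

turn left 55°, forward 1.8 m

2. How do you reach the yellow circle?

turn left 102°, forward 3.4 m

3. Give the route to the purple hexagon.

turn left 161°, forward 8.2 m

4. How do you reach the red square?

turn left 137°, forward 7.1 m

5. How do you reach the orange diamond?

turn right 157°, forward 5.4 m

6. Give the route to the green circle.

turn left 167°, forward 6.1 m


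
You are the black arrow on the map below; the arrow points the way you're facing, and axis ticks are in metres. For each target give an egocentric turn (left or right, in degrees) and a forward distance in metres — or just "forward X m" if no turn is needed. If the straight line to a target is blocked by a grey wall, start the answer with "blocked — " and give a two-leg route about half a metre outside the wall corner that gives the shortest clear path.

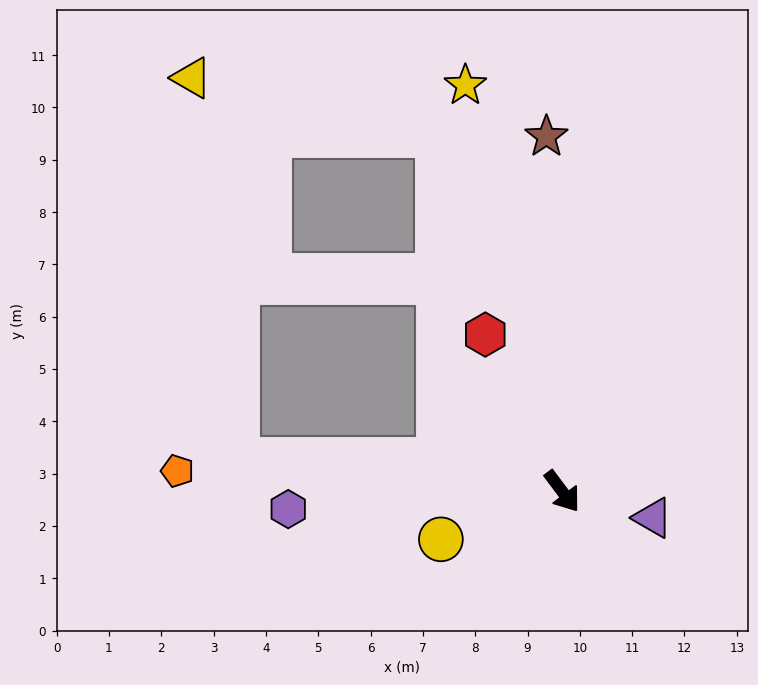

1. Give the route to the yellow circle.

turn right 105°, forward 2.5 m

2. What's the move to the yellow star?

turn left 157°, forward 8.0 m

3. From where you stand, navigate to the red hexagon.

turn left 169°, forward 3.3 m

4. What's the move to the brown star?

turn left 146°, forward 6.8 m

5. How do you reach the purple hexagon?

turn right 123°, forward 5.2 m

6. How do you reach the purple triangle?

turn left 37°, forward 1.8 m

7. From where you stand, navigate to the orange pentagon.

turn right 130°, forward 7.4 m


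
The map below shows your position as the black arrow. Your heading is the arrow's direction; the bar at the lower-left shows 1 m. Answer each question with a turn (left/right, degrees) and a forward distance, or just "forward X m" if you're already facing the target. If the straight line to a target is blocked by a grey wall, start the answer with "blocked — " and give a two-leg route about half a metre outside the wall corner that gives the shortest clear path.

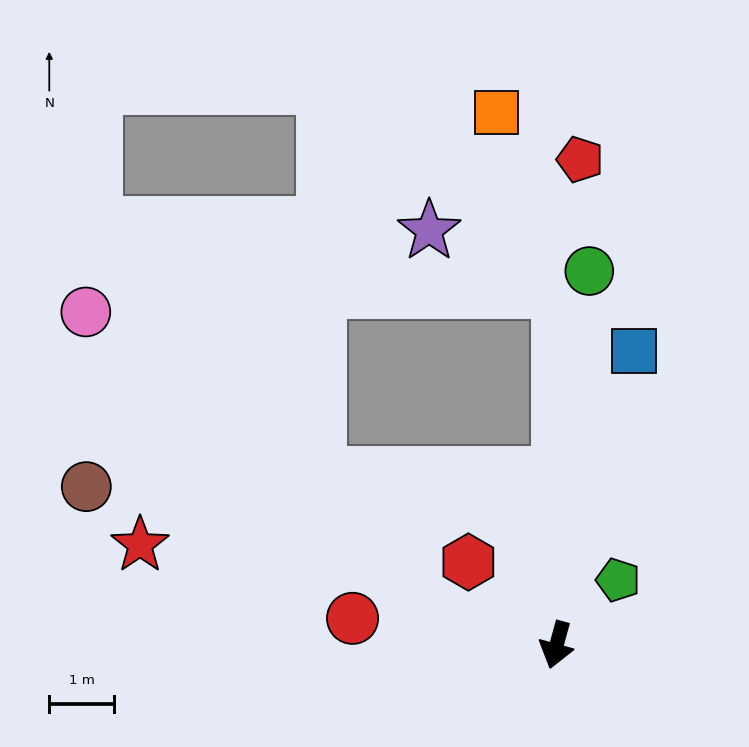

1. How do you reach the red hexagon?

turn right 118°, forward 1.9 m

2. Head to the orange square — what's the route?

blocked — turn right 165°, forward 5.5 m, then turn left 20°, forward 2.9 m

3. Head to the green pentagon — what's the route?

turn left 152°, forward 1.4 m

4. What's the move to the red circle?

turn right 82°, forward 3.2 m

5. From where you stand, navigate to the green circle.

turn right 170°, forward 5.8 m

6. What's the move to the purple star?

blocked — turn right 165°, forward 5.5 m, then turn left 65°, forward 2.2 m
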